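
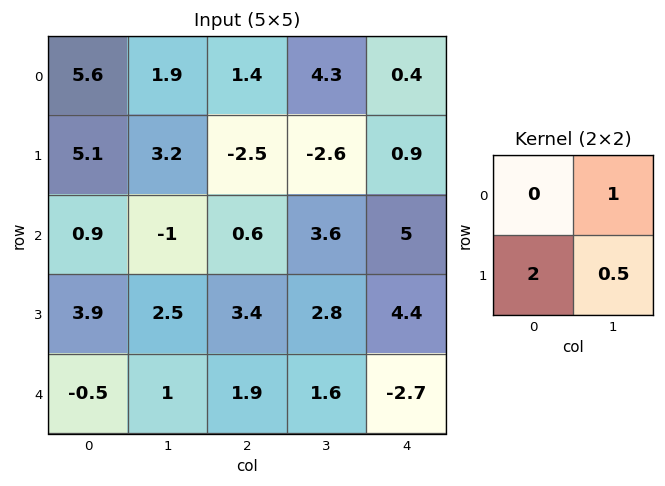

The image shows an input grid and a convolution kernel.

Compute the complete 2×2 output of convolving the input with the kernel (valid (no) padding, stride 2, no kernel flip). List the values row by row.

Output[0,0]: The receptive field on the input at this output position is [5.6 1.9 / 5.1 3.2]. Elementwise product with the kernel and sum: 1.9·1 + 5.1·2 + 3.2·0.5.

13.7 -2
8.05 11.8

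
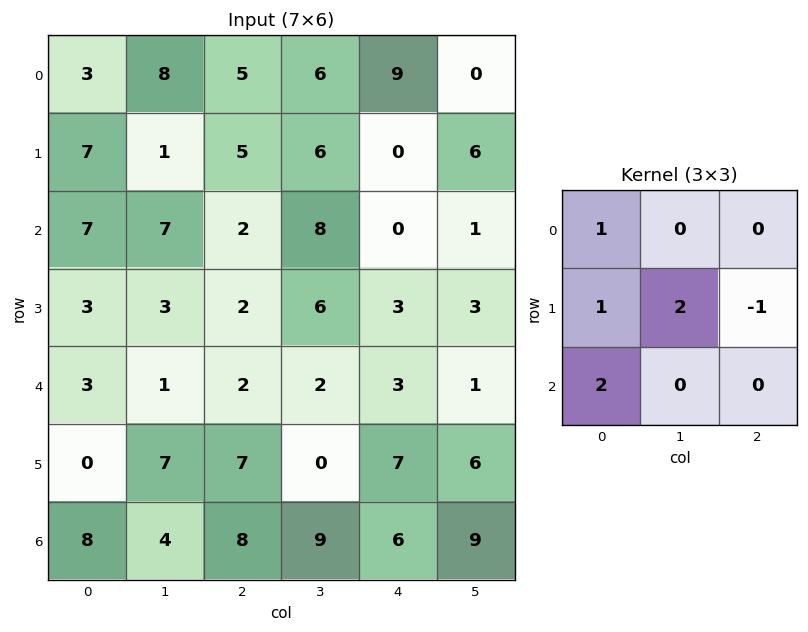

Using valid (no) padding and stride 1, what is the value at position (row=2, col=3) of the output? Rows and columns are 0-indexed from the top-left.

The receptive field on the input at this output position is [8 0 1 / 6 3 3 / 2 3 1]. Elementwise product with the kernel and sum: 8·1 + 6·1 + 3·2 + 3·-1 + 2·2.

21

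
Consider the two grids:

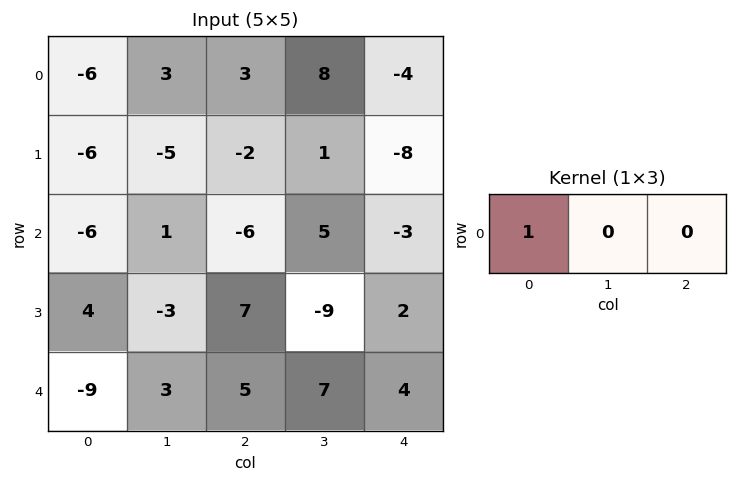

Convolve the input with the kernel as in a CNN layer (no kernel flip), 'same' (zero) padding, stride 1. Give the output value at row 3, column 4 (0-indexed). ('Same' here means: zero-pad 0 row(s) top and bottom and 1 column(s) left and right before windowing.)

The receptive field on the zero-padded input at this output position is [-9 2 0]. Elementwise product with the kernel and sum: -9·1.

-9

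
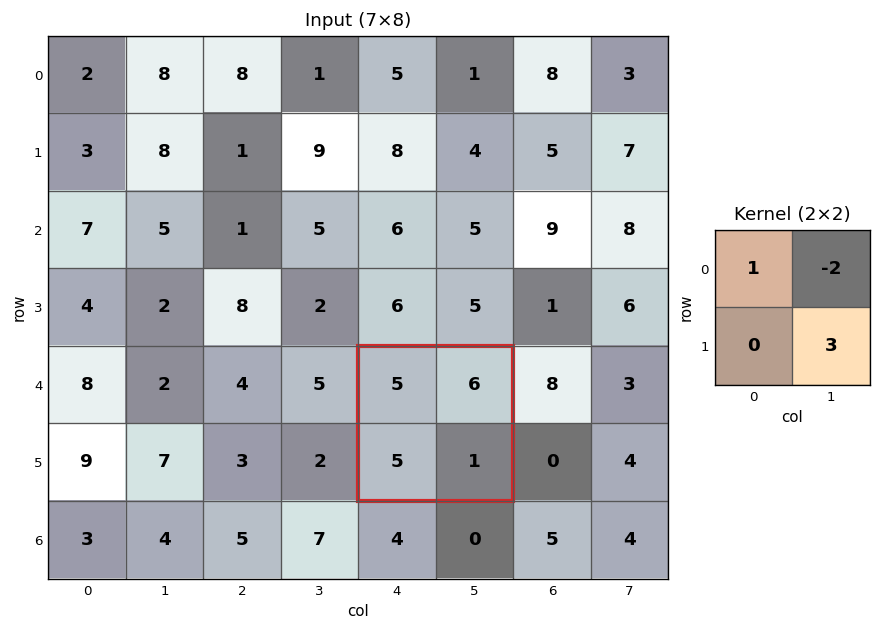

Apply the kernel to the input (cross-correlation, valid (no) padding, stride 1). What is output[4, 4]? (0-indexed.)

-4

The receptive field on the input at this output position is [5 6 / 5 1]. Elementwise product with the kernel and sum: 5·1 + 6·-2 + 1·3.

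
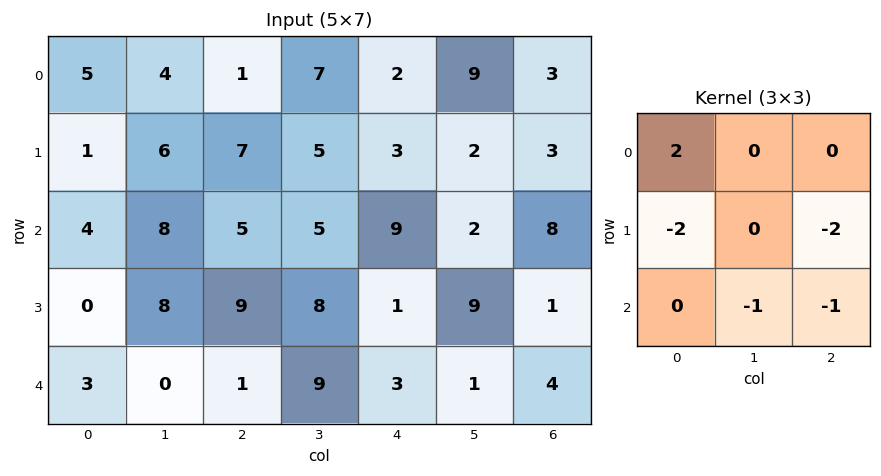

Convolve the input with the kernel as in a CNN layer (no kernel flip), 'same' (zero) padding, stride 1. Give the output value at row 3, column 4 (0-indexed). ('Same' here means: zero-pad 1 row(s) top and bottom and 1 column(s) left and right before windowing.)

-28

The receptive field on the zero-padded input at this output position is [5 9 2 / 8 1 9 / 9 3 1]. Elementwise product with the kernel and sum: 5·2 + 8·-2 + 9·-2 + 3·-1 + 1·-1.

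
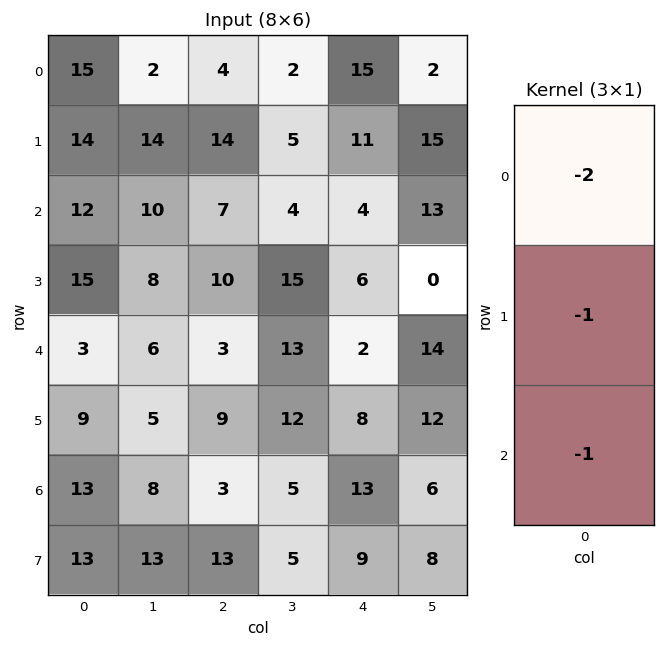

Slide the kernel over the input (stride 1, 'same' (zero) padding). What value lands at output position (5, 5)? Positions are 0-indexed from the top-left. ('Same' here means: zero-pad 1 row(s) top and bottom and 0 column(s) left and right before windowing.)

The receptive field on the zero-padded input at this output position is [14 / 12 / 6]. Elementwise product with the kernel and sum: 14·-2 + 12·-1 + 6·-1.

-46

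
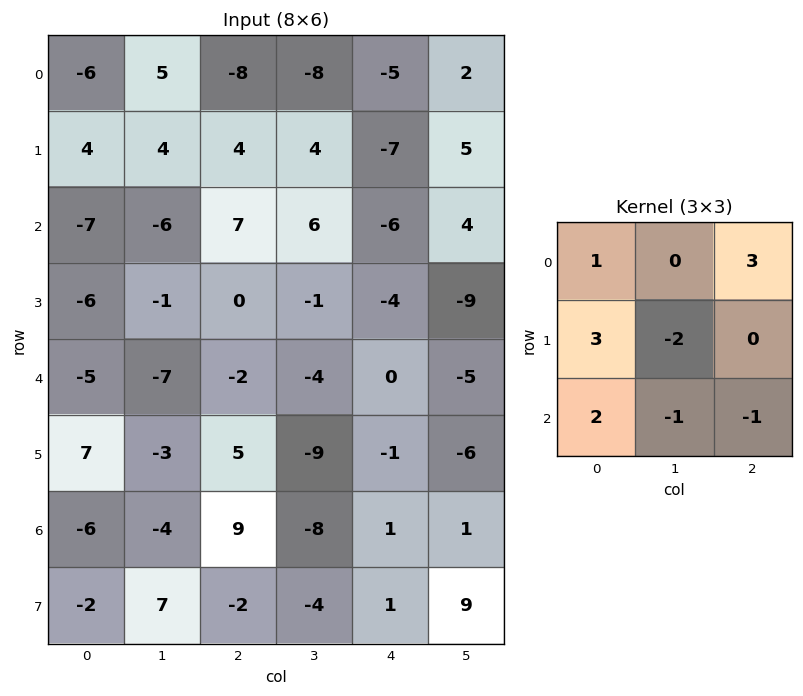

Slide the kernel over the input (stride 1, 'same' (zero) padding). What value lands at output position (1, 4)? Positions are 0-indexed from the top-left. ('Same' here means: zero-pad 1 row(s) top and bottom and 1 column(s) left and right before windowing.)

38

The receptive field on the zero-padded input at this output position is [-8 -5 2 / 4 -7 5 / 6 -6 4]. Elementwise product with the kernel and sum: -8·1 + 2·3 + 4·3 + -7·-2 + 6·2 + -6·-1 + 4·-1.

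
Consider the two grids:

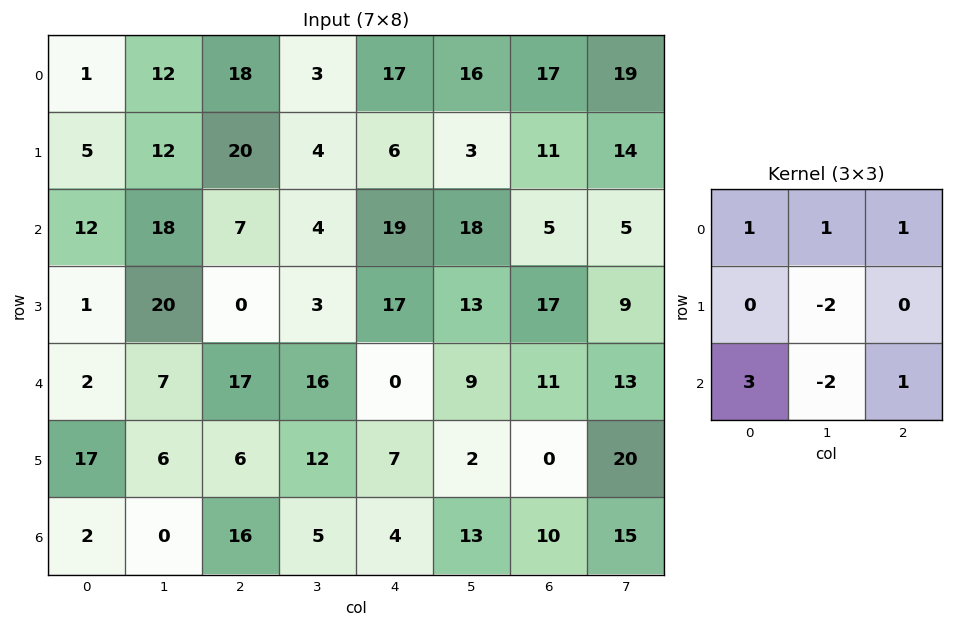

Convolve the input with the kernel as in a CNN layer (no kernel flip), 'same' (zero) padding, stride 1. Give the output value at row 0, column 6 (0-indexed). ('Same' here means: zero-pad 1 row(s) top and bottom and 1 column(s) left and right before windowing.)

-33

The receptive field on the zero-padded input at this output position is [0 0 0 / 16 17 19 / 3 11 14]. Elementwise product with the kernel and sum: 0·1 + 0·1 + 0·1 + 17·-2 + 3·3 + 11·-2 + 14·1.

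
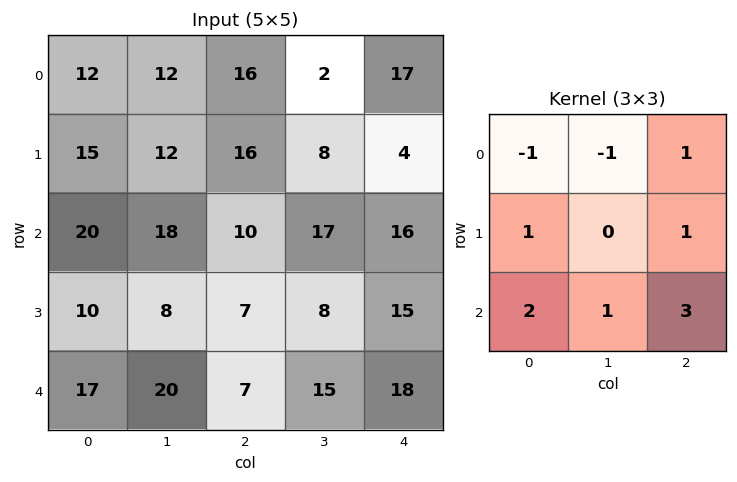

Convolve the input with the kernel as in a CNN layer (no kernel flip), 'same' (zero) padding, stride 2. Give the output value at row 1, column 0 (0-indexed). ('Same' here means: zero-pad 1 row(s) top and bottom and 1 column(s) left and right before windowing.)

The receptive field on the zero-padded input at this output position is [0 15 12 / 0 20 18 / 0 10 8]. Elementwise product with the kernel and sum: 0·-1 + 15·-1 + 12·1 + 0·1 + 18·1 + 0·2 + 10·1 + 8·3.

49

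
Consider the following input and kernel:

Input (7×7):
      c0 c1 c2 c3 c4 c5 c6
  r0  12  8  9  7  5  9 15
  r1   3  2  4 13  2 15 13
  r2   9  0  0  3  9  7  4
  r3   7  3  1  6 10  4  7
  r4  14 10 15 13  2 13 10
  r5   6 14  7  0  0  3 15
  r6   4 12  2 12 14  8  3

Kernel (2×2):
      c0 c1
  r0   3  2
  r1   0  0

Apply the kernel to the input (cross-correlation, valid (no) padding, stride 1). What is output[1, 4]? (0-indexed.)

The receptive field on the input at this output position is [2 15 / 9 7]. Elementwise product with the kernel and sum: 2·3 + 15·2.

36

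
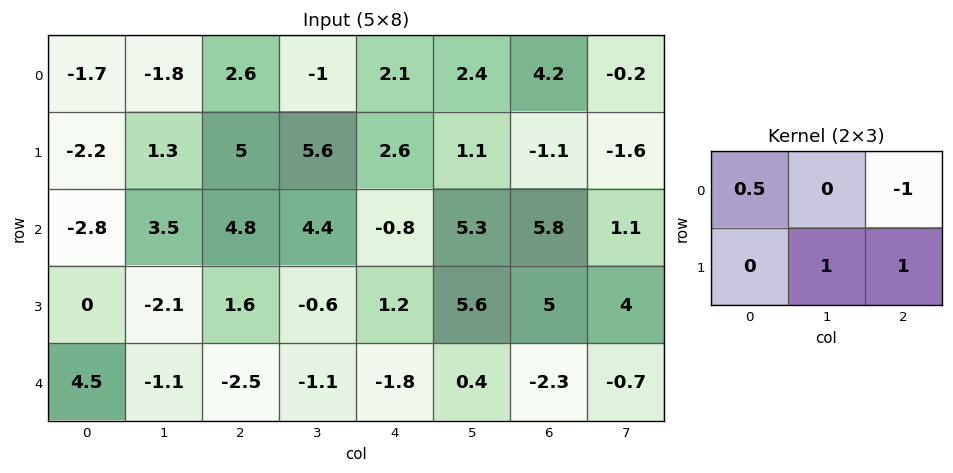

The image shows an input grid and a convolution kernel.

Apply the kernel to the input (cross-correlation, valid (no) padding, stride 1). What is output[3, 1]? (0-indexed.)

The receptive field on the input at this output position is [-2.1 1.6 -0.6 / -1.1 -2.5 -1.1]. Elementwise product with the kernel and sum: -2.1·0.5 + -0.6·-1 + -2.5·1 + -1.1·1.

-4.05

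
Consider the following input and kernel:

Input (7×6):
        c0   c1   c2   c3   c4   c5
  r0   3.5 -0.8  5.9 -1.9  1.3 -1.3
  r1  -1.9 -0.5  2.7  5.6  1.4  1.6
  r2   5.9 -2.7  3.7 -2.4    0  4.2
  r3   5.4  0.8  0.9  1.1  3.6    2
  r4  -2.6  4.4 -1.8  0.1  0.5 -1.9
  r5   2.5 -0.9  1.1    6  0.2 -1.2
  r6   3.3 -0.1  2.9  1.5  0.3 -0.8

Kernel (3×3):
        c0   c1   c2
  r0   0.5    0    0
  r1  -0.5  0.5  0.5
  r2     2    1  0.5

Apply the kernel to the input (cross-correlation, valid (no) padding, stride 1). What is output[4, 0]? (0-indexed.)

5.5

The receptive field on the input at this output position is [-2.6 4.4 -1.8 / 2.5 -0.9 1.1 / 3.3 -0.1 2.9]. Elementwise product with the kernel and sum: -2.6·0.5 + 2.5·-0.5 + -0.9·0.5 + 1.1·0.5 + 3.3·2 + -0.1·1 + 2.9·0.5.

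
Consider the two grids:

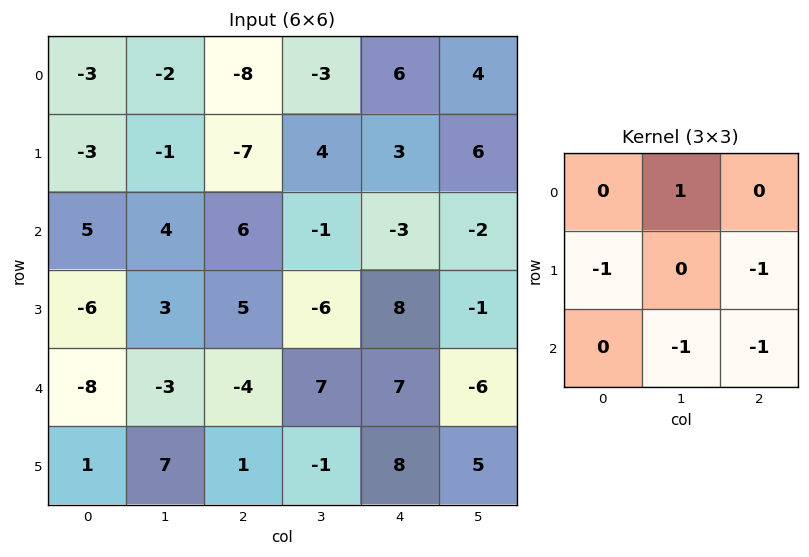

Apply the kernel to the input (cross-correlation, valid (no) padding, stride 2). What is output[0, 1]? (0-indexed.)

5

The receptive field on the input at this output position is [-8 -3 6 / -7 4 3 / 6 -1 -3]. Elementwise product with the kernel and sum: -3·1 + -7·-1 + 3·-1 + -1·-1 + -3·-1.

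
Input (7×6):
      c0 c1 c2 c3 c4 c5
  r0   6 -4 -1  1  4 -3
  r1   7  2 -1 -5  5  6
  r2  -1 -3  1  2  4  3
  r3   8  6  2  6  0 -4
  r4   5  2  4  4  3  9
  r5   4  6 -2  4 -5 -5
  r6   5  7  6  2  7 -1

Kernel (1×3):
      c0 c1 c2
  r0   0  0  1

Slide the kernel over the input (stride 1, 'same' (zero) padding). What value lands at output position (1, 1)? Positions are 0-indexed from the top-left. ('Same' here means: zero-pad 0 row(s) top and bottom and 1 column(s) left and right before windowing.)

The receptive field on the zero-padded input at this output position is [7 2 -1]. Elementwise product with the kernel and sum: -1·1.

-1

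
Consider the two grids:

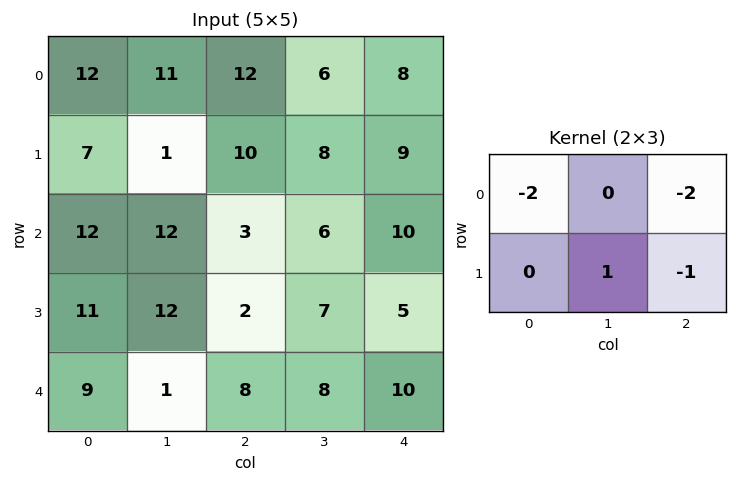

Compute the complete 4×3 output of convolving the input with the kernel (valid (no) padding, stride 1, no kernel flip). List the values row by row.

-57 -32 -41
-25 -21 -42
-20 -41 -24
-33 -38 -16

Output[0,0]: The receptive field on the input at this output position is [12 11 12 / 7 1 10]. Elementwise product with the kernel and sum: 12·-2 + 12·-2 + 1·1 + 10·-1.
Output[0,1]: The receptive field on the input at this output position is [11 12 6 / 1 10 8]. Elementwise product with the kernel and sum: 11·-2 + 6·-2 + 10·1 + 8·-1.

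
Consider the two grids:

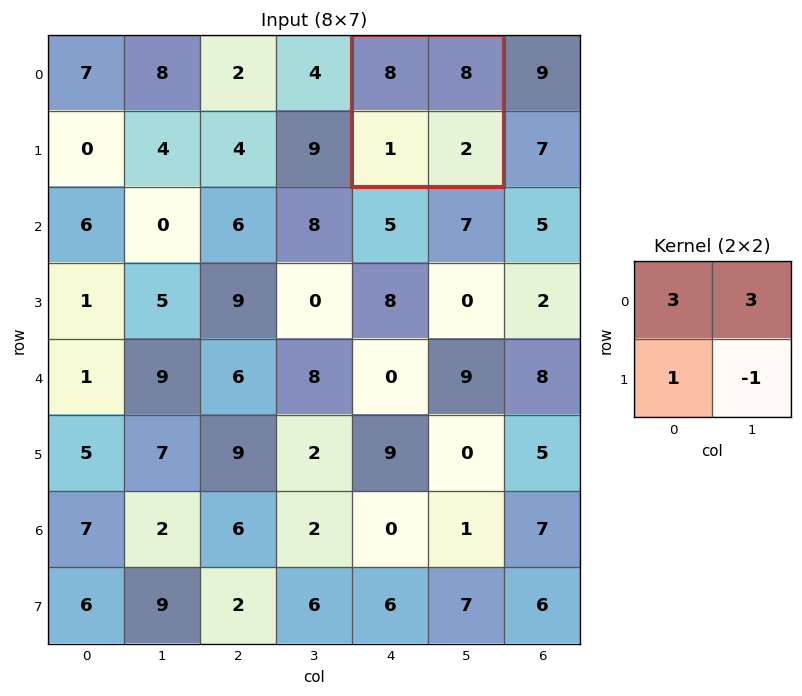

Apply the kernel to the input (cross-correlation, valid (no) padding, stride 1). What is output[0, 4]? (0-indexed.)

The receptive field on the input at this output position is [8 8 / 1 2]. Elementwise product with the kernel and sum: 8·3 + 8·3 + 1·1 + 2·-1.

47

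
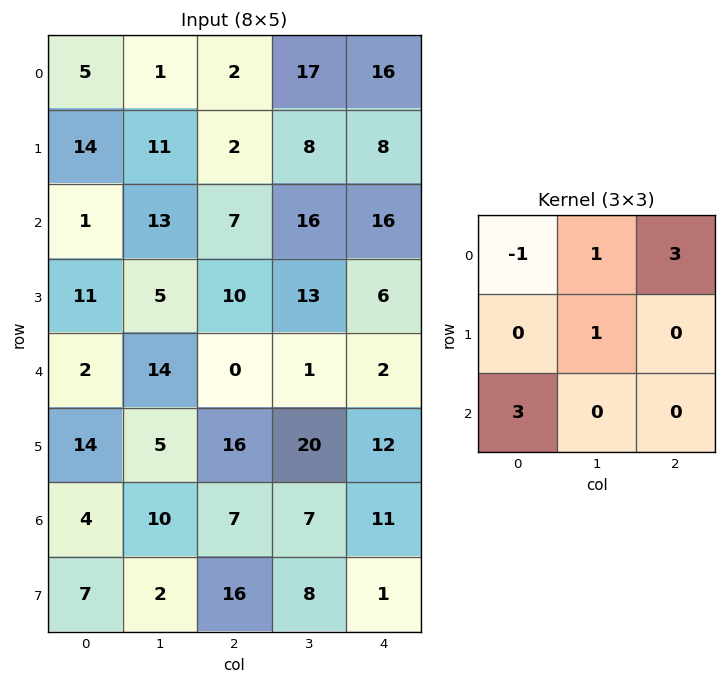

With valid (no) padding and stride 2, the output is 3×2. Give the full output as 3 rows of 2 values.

Output[0,0]: The receptive field on the input at this output position is [5 1 2 / 14 11 2 / 1 13 7]. Elementwise product with the kernel and sum: 5·-1 + 1·1 + 2·3 + 11·1 + 1·3.
Output[0,1]: The receptive field on the input at this output position is [2 17 16 / 2 8 8 / 7 16 16]. Elementwise product with the kernel and sum: 2·-1 + 17·1 + 16·3 + 8·1 + 7·3.

16 92
44 70
29 48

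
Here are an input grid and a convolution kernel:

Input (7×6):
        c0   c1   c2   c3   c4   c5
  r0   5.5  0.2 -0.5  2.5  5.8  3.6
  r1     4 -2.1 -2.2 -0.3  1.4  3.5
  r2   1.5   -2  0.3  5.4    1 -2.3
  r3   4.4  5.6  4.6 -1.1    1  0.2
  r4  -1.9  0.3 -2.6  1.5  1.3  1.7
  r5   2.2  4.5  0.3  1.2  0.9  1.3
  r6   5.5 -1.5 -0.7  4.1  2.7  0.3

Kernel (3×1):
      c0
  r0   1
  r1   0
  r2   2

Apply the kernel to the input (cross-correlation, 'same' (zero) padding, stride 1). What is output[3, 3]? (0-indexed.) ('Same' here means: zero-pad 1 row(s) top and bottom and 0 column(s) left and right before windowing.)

The receptive field on the zero-padded input at this output position is [5.4 / -1.1 / 1.5]. Elementwise product with the kernel and sum: 5.4·1 + 1.5·2.

8.4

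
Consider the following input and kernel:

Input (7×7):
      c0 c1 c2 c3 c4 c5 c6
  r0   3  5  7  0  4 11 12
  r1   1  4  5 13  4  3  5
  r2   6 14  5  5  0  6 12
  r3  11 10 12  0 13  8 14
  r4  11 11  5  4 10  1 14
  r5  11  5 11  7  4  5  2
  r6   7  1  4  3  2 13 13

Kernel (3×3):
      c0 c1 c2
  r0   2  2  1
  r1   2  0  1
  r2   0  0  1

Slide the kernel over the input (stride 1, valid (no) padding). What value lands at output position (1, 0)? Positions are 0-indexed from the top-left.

The receptive field on the input at this output position is [1 4 5 / 6 14 5 / 11 10 12]. Elementwise product with the kernel and sum: 1·2 + 4·2 + 5·1 + 6·2 + 5·1 + 12·1.

44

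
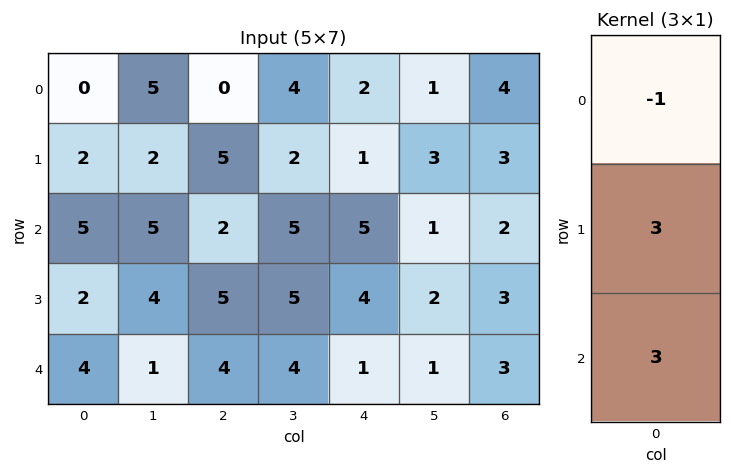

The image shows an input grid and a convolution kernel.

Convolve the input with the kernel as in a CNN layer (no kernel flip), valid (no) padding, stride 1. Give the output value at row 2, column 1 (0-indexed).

10

The receptive field on the input at this output position is [5 / 4 / 1]. Elementwise product with the kernel and sum: 5·-1 + 4·3 + 1·3.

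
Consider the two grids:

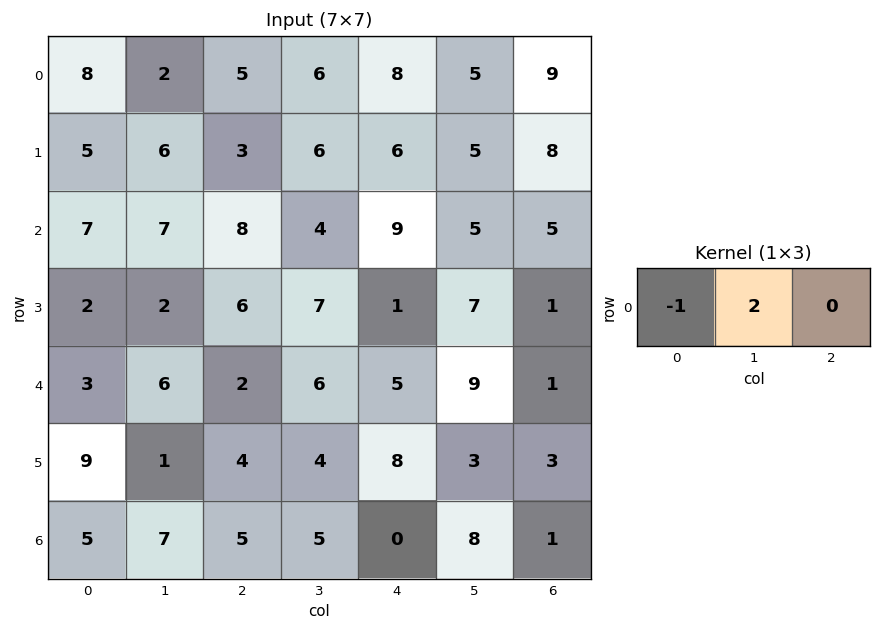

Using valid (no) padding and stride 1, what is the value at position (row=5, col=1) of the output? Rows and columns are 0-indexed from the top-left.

The receptive field on the input at this output position is [1 4 4]. Elementwise product with the kernel and sum: 1·-1 + 4·2.

7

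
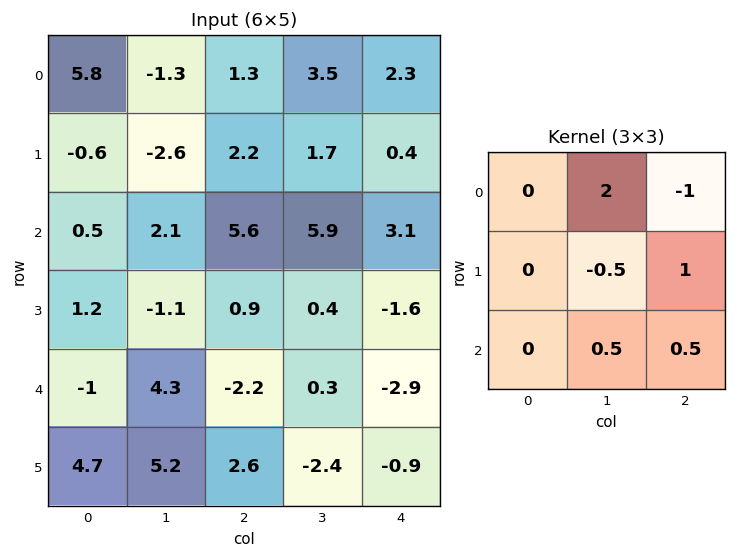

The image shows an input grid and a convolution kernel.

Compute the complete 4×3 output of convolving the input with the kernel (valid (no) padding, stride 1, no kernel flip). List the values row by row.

Output[0,0]: The receptive field on the input at this output position is [5.8 -1.3 1.3 / -0.6 -2.6 2.2 / 0.5 2.1 5.6]. Elementwise product with the kernel and sum: -1.3·2 + 1.3·-1 + -2.6·-0.5 + 2.2·1 + 2.1·0.5 + 5.6·0.5.

3.45 5.45 8.75
-2.95 6.45 2.55
1.1 4.3 5.6
-3.55 2.9 -2.3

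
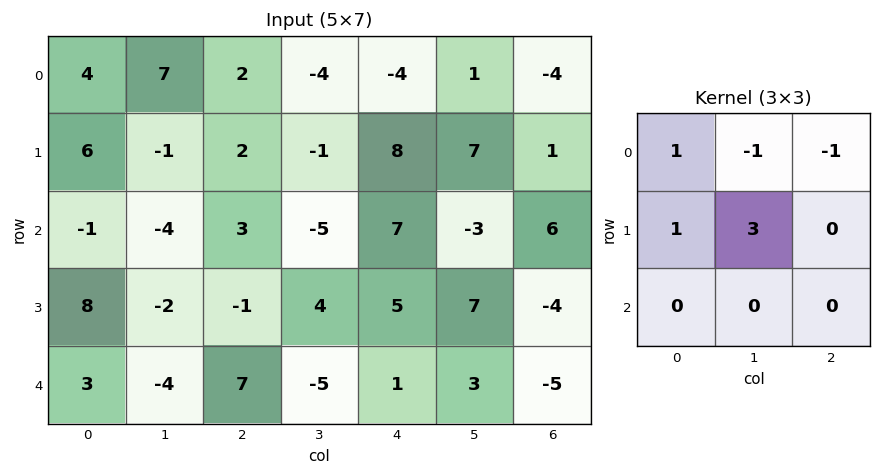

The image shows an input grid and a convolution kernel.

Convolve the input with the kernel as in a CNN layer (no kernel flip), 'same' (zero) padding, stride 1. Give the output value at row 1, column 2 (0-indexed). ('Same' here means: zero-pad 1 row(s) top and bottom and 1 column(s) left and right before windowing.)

14

The receptive field on the zero-padded input at this output position is [7 2 -4 / -1 2 -1 / -4 3 -5]. Elementwise product with the kernel and sum: 7·1 + 2·-1 + -4·-1 + -1·1 + 2·3.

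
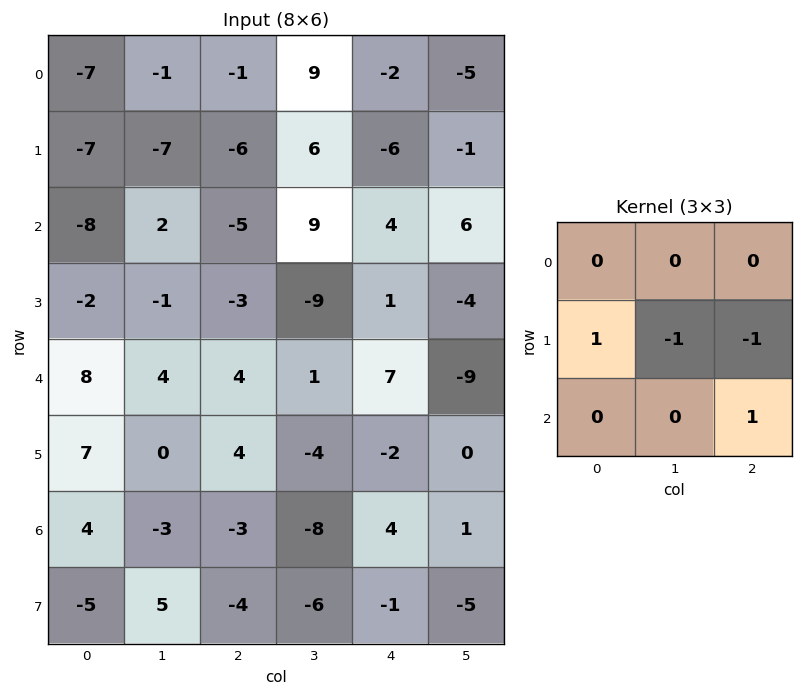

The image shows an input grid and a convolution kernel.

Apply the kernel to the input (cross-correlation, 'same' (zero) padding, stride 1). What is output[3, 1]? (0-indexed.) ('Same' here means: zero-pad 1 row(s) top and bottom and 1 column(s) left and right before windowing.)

The receptive field on the zero-padded input at this output position is [-8 2 -5 / -2 -1 -3 / 8 4 4]. Elementwise product with the kernel and sum: -2·1 + -1·-1 + -3·-1 + 4·1.

6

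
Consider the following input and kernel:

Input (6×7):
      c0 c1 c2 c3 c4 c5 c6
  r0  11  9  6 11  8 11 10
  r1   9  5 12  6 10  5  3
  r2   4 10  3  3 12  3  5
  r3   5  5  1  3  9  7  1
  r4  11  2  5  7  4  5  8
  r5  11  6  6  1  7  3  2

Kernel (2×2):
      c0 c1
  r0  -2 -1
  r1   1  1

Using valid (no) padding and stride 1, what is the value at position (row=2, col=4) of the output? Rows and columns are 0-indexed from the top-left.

-11

The receptive field on the input at this output position is [12 3 / 9 7]. Elementwise product with the kernel and sum: 12·-2 + 3·-1 + 9·1 + 7·1.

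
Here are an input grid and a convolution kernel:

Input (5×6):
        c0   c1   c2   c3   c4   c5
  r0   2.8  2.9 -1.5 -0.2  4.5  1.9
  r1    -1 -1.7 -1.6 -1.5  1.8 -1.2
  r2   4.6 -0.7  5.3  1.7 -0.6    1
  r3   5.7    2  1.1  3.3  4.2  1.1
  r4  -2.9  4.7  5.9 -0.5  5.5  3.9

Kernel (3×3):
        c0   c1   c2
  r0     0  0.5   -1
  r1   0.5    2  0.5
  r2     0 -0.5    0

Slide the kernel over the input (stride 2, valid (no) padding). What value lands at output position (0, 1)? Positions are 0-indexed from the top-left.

-8.35

The receptive field on the input at this output position is [-1.5 -0.2 4.5 / -1.6 -1.5 1.8 / 5.3 1.7 -0.6]. Elementwise product with the kernel and sum: -0.2·0.5 + 4.5·-1 + -1.6·0.5 + -1.5·2 + 1.8·0.5 + 1.7·-0.5.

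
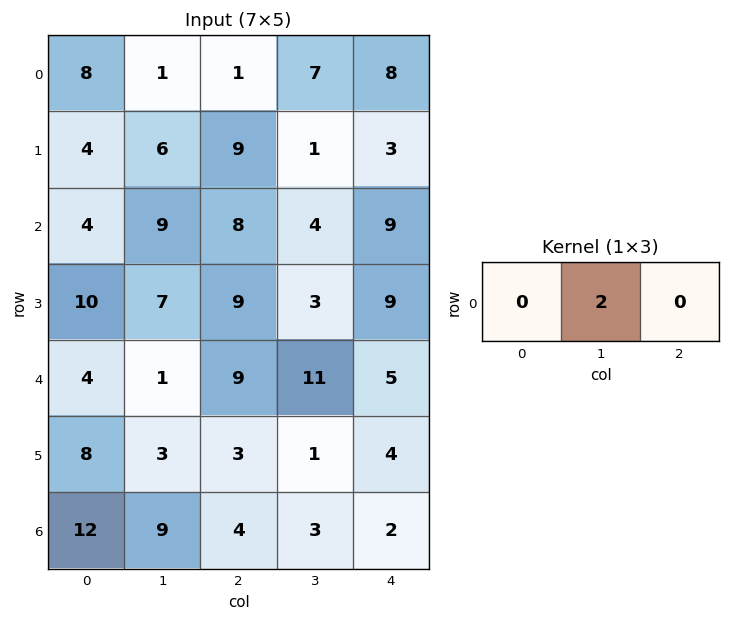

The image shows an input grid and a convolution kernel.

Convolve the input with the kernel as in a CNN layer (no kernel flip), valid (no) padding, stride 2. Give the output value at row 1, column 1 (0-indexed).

The receptive field on the input at this output position is [8 4 9]. Elementwise product with the kernel and sum: 4·2.

8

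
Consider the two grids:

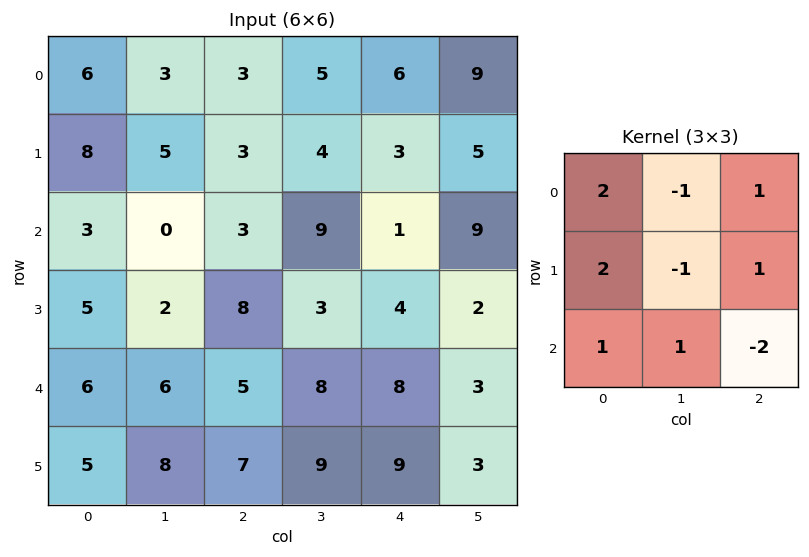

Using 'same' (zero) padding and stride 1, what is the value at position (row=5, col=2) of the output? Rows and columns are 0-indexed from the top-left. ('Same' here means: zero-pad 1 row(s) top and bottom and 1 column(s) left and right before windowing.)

The receptive field on the zero-padded input at this output position is [6 5 8 / 8 7 9 / 0 0 0]. Elementwise product with the kernel and sum: 6·2 + 5·-1 + 8·1 + 8·2 + 7·-1 + 9·1 + 0·1 + 0·1 + 0·-2.

33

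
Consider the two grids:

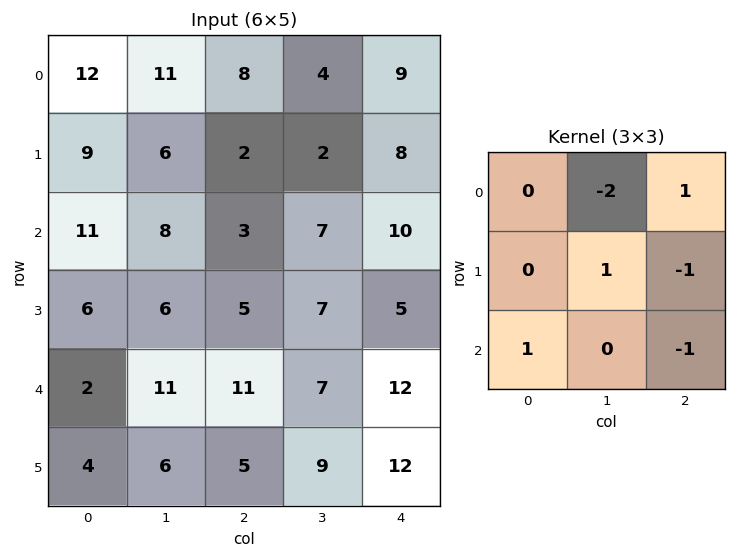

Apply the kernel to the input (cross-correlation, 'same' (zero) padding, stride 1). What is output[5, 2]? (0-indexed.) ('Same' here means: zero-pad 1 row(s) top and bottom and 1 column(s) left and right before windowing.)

The receptive field on the zero-padded input at this output position is [11 11 7 / 6 5 9 / 0 0 0]. Elementwise product with the kernel and sum: 11·-2 + 7·1 + 5·1 + 9·-1 + 0·1 + 0·-1.

-19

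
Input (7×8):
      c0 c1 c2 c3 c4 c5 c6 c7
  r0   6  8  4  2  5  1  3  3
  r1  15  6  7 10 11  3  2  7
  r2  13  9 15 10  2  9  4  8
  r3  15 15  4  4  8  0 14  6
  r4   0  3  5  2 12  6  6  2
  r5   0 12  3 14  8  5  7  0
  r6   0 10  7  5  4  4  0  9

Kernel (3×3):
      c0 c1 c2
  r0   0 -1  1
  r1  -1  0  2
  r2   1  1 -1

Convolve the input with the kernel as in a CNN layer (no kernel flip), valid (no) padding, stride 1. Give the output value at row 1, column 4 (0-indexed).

The receptive field on the input at this output position is [11 3 2 / 2 9 4 / 8 0 14]. Elementwise product with the kernel and sum: 3·-1 + 2·1 + 2·-1 + 4·2 + 8·1 + 0·1 + 14·-1.

-1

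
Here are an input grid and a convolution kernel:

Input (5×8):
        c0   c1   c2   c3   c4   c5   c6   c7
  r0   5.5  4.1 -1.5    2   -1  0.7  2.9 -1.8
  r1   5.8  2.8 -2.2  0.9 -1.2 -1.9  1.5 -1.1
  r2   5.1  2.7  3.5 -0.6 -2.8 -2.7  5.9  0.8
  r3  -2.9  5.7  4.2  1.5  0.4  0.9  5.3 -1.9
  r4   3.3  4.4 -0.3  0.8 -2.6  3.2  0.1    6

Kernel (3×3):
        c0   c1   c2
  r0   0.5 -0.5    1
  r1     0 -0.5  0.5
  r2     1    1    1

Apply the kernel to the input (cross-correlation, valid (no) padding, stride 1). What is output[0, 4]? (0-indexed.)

4.15

The receptive field on the input at this output position is [-1 0.7 2.9 / -1.2 -1.9 1.5 / -2.8 -2.7 5.9]. Elementwise product with the kernel and sum: -1·0.5 + 0.7·-0.5 + 2.9·1 + -1.9·-0.5 + 1.5·0.5 + -2.8·1 + -2.7·1 + 5.9·1.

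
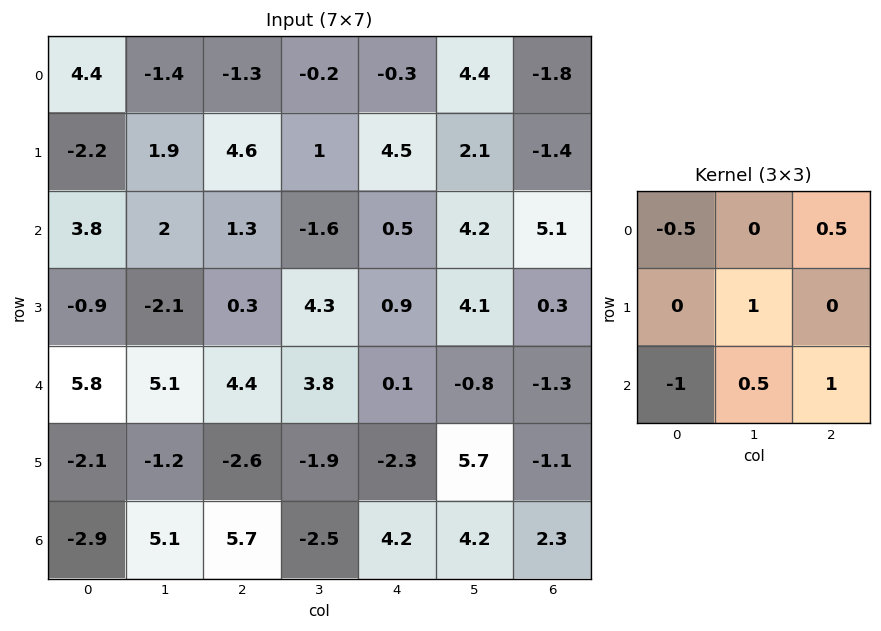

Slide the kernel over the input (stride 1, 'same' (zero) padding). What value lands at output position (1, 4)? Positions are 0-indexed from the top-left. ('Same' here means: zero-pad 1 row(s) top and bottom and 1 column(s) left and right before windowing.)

12.85

The receptive field on the zero-padded input at this output position is [-0.2 -0.3 4.4 / 1 4.5 2.1 / -1.6 0.5 4.2]. Elementwise product with the kernel and sum: -0.2·-0.5 + 4.4·0.5 + 4.5·1 + -1.6·-1 + 0.5·0.5 + 4.2·1.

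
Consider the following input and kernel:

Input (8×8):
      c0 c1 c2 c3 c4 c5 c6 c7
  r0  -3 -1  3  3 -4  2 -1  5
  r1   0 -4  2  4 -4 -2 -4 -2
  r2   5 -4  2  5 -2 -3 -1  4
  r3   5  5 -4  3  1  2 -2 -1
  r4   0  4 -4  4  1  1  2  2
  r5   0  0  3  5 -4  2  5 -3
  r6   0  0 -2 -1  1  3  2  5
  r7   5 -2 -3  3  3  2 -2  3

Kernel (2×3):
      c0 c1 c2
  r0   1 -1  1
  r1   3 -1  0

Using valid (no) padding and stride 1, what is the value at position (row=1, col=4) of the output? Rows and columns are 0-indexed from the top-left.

-9

The receptive field on the input at this output position is [-4 -2 -4 / -2 -3 -1]. Elementwise product with the kernel and sum: -4·1 + -2·-1 + -4·1 + -2·3 + -3·-1.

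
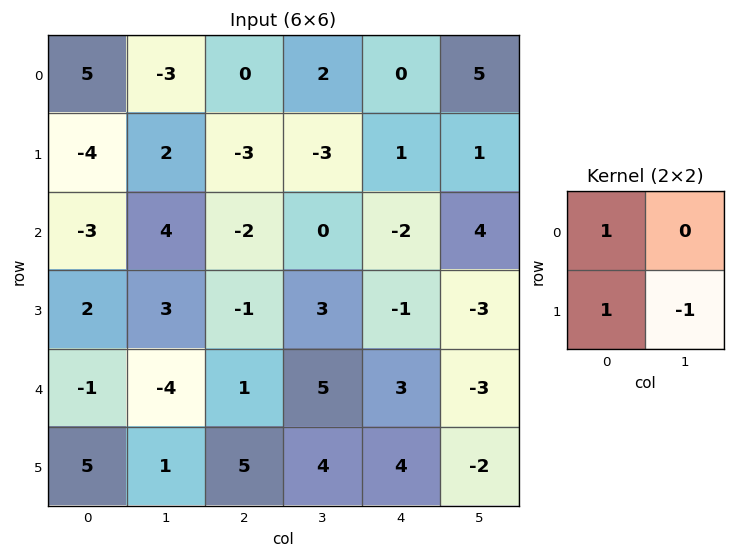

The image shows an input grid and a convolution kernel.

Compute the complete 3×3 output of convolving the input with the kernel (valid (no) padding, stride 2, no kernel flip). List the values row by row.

Output[0,0]: The receptive field on the input at this output position is [5 -3 / -4 2]. Elementwise product with the kernel and sum: 5·1 + -4·1 + 2·-1.

-1 0 0
-4 -6 0
3 2 9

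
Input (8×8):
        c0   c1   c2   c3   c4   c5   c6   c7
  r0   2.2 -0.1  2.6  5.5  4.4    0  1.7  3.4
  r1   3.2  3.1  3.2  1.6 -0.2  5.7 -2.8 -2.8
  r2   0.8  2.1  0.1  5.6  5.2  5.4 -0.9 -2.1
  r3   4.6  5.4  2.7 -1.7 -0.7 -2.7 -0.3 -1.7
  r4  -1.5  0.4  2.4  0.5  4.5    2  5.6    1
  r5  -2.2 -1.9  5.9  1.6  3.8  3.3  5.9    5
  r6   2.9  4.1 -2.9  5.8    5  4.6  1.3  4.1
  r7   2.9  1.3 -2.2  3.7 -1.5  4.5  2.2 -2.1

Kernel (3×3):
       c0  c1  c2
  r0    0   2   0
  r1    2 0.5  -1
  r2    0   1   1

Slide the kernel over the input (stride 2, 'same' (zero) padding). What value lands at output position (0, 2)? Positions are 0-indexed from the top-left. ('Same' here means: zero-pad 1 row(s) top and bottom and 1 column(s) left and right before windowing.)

The receptive field on the zero-padded input at this output position is [0 0 0 / 5.5 4.4 0 / 1.6 -0.2 5.7]. Elementwise product with the kernel and sum: 0·2 + 5.5·2 + 4.4·0.5 + 0·-1 + -0.2·1 + 5.7·1.

18.7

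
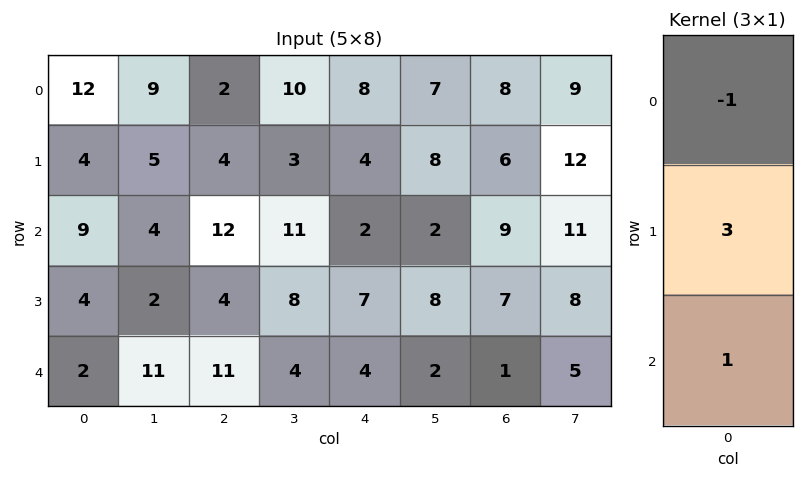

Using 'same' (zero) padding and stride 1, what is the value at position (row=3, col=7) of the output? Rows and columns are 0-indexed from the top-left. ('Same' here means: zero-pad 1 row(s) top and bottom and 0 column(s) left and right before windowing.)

18

The receptive field on the zero-padded input at this output position is [11 / 8 / 5]. Elementwise product with the kernel and sum: 11·-1 + 8·3 + 5·1.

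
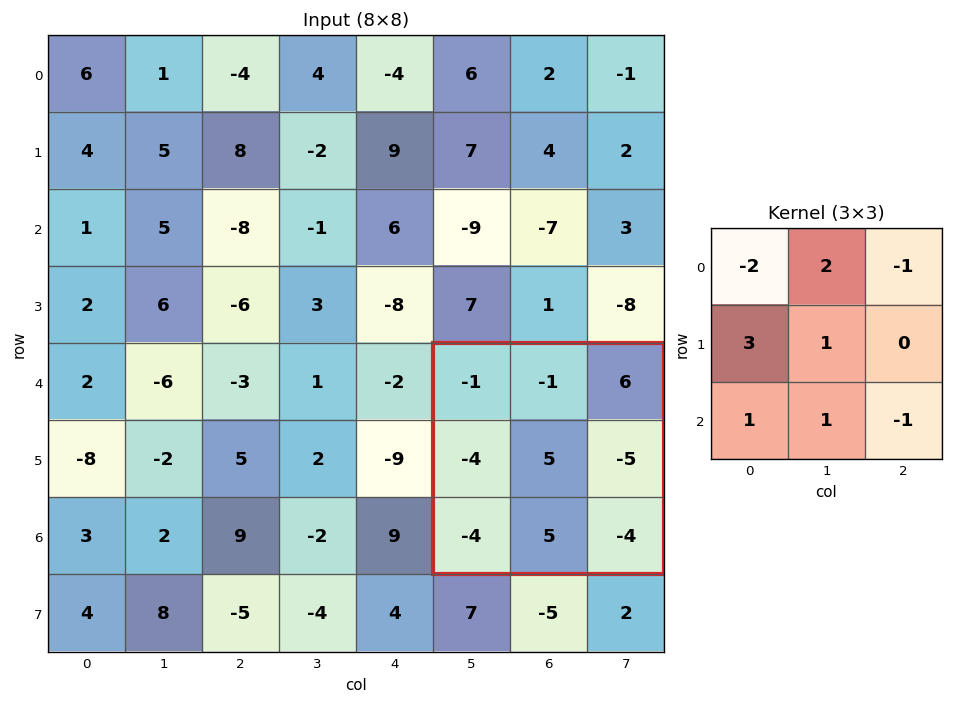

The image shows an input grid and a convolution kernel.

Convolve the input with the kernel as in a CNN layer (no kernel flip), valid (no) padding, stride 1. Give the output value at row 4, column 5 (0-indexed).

-8

The receptive field on the input at this output position is [-1 -1 6 / -4 5 -5 / -4 5 -4]. Elementwise product with the kernel and sum: -1·-2 + -1·2 + 6·-1 + -4·3 + 5·1 + -4·1 + 5·1 + -4·-1.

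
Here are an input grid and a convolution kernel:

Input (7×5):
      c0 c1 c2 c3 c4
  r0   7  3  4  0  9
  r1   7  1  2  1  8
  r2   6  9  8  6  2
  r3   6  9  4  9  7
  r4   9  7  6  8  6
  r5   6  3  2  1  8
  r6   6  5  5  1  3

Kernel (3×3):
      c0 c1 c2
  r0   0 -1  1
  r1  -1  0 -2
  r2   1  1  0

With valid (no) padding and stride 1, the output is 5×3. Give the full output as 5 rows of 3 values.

5 10 5
-6 -9 8
1 -16 -8
-17 -13 -17
0 7 -14

Output[0,0]: The receptive field on the input at this output position is [7 3 4 / 7 1 2 / 6 9 8]. Elementwise product with the kernel and sum: 3·-1 + 4·1 + 7·-1 + 2·-2 + 6·1 + 9·1.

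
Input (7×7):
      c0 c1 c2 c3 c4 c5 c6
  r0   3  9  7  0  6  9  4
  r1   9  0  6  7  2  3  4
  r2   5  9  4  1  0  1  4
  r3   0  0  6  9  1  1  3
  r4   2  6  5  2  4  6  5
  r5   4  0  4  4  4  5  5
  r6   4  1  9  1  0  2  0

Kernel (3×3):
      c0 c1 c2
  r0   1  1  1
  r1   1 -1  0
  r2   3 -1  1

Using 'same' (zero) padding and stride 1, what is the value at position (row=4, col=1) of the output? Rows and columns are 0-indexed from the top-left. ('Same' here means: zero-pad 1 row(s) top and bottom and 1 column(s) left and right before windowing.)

18

The receptive field on the zero-padded input at this output position is [0 0 6 / 2 6 5 / 4 0 4]. Elementwise product with the kernel and sum: 0·1 + 0·1 + 6·1 + 2·1 + 6·-1 + 4·3 + 0·-1 + 4·1.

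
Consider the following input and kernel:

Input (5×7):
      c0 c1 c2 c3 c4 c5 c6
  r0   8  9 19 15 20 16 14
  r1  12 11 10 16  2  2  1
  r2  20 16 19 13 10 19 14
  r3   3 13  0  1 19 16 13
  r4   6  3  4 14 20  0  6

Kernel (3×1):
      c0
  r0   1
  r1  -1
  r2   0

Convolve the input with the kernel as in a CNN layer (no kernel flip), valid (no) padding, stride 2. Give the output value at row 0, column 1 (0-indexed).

9

The receptive field on the input at this output position is [19 / 10 / 19]. Elementwise product with the kernel and sum: 19·1 + 10·-1.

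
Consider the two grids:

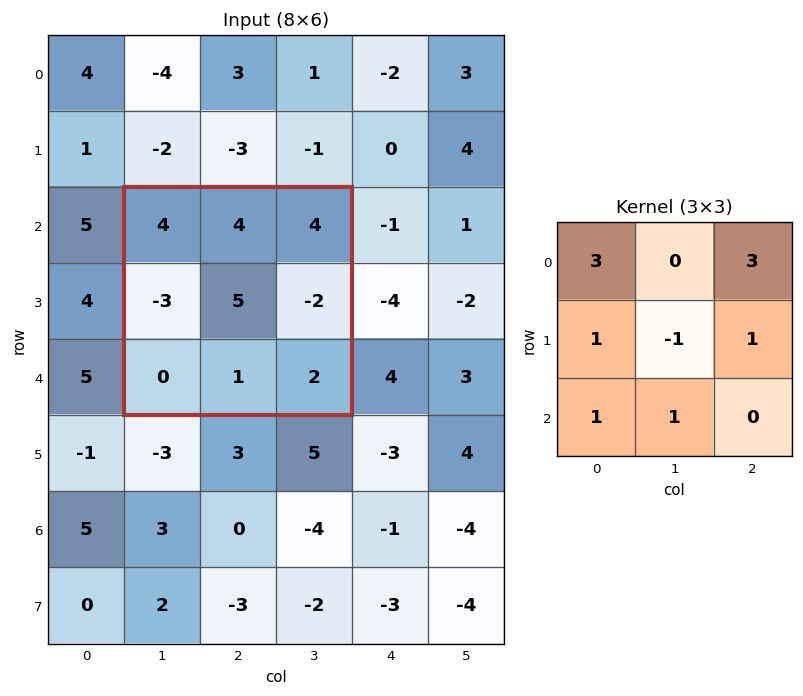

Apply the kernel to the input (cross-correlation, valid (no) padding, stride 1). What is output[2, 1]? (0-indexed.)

15

The receptive field on the input at this output position is [4 4 4 / -3 5 -2 / 0 1 2]. Elementwise product with the kernel and sum: 4·3 + 4·3 + -3·1 + 5·-1 + -2·1 + 0·1 + 1·1.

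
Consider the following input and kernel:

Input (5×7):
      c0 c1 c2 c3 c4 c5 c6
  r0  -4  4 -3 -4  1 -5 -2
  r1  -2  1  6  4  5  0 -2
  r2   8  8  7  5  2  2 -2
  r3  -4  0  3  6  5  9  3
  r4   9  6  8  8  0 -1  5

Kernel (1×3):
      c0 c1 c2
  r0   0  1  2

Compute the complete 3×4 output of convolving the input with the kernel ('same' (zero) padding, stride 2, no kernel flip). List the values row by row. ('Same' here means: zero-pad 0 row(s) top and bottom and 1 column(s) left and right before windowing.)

4 -11 -9 -2
24 17 6 -2
21 24 -2 5

Output[0,0]: The receptive field on the zero-padded input at this output position is [0 -4 4]. Elementwise product with the kernel and sum: -4·1 + 4·2.
Output[0,1]: The receptive field on the zero-padded input at this output position is [4 -3 -4]. Elementwise product with the kernel and sum: -3·1 + -4·2.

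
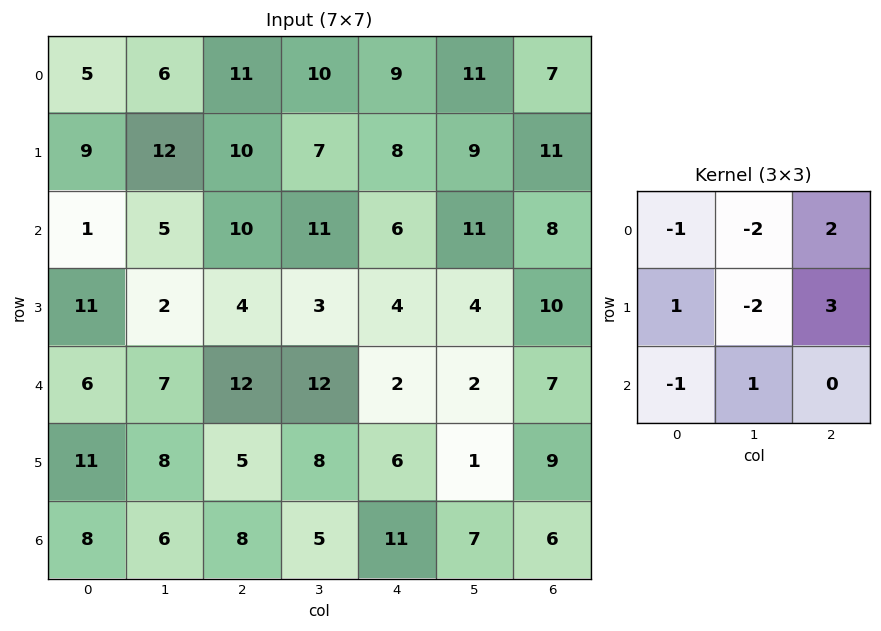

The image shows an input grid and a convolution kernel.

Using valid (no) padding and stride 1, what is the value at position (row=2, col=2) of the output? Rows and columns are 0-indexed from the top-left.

The receptive field on the input at this output position is [10 11 6 / 4 3 4 / 12 12 2]. Elementwise product with the kernel and sum: 10·-1 + 11·-2 + 6·2 + 4·1 + 3·-2 + 4·3 + 12·-1 + 12·1.

-10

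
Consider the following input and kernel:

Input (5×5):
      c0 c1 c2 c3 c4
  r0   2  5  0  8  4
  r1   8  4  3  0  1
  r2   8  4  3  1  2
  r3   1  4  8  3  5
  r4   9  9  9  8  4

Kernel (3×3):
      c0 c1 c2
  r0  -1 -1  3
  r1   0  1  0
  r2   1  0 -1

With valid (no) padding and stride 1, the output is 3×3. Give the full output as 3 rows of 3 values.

Output[0,0]: The receptive field on the input at this output position is [2 5 0 / 8 4 3 / 8 4 3]. Elementwise product with the kernel and sum: 2·-1 + 5·-1 + 0·3 + 4·1 + 8·1 + 3·-1.
Output[0,1]: The receptive field on the input at this output position is [5 0 8 / 4 3 0 / 4 3 1]. Elementwise product with the kernel and sum: 5·-1 + 0·-1 + 8·3 + 3·1 + 4·1 + 1·-1.

2 25 5
-6 -3 4
1 5 10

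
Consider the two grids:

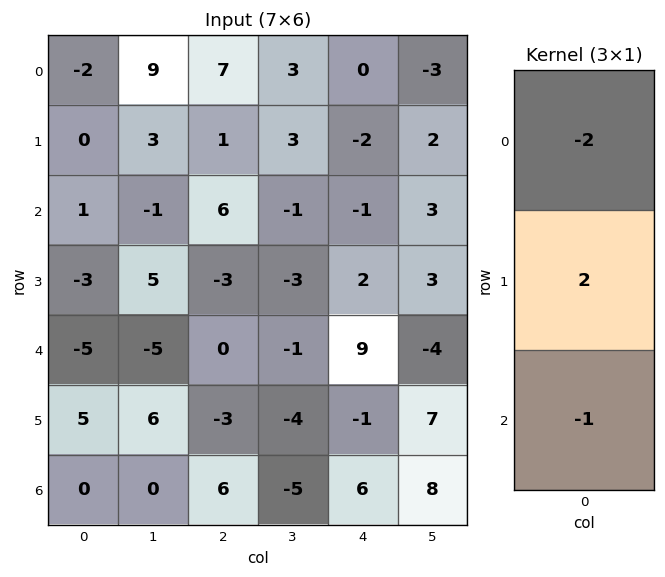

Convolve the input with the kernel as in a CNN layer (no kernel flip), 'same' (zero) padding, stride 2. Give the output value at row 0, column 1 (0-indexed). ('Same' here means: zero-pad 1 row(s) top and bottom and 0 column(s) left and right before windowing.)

13

The receptive field on the zero-padded input at this output position is [0 / 7 / 1]. Elementwise product with the kernel and sum: 0·-2 + 7·2 + 1·-1.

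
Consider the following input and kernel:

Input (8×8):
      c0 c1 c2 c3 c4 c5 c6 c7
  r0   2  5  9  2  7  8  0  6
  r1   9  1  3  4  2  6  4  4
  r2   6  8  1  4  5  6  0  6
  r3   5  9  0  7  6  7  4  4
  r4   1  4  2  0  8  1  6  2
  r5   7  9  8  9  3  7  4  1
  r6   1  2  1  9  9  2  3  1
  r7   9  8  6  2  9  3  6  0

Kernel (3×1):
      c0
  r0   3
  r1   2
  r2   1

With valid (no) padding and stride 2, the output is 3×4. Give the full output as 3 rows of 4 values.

30 34 30 8
29 5 35 14
18 23 39 29

Output[0,0]: The receptive field on the input at this output position is [2 / 9 / 6]. Elementwise product with the kernel and sum: 2·3 + 9·2 + 6·1.
Output[0,1]: The receptive field on the input at this output position is [9 / 3 / 1]. Elementwise product with the kernel and sum: 9·3 + 3·2 + 1·1.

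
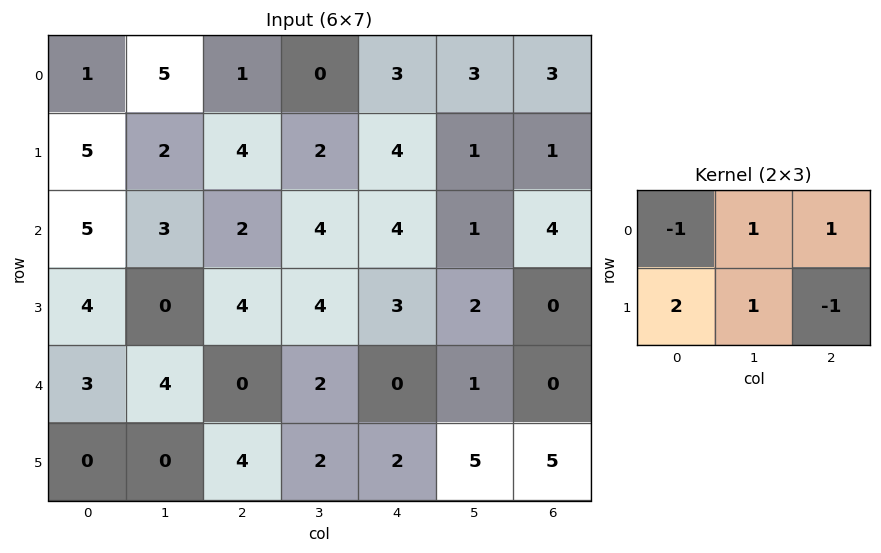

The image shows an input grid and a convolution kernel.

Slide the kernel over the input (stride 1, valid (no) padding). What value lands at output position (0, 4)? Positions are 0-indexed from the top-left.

The receptive field on the input at this output position is [3 3 3 / 4 1 1]. Elementwise product with the kernel and sum: 3·-1 + 3·1 + 3·1 + 4·2 + 1·1 + 1·-1.

11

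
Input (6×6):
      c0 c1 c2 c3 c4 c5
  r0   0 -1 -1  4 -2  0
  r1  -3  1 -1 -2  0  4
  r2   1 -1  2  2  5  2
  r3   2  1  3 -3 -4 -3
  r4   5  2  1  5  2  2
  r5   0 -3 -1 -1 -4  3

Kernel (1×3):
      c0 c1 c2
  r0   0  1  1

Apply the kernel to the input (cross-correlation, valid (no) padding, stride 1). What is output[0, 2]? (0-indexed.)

2

The receptive field on the input at this output position is [-1 4 -2]. Elementwise product with the kernel and sum: 4·1 + -2·1.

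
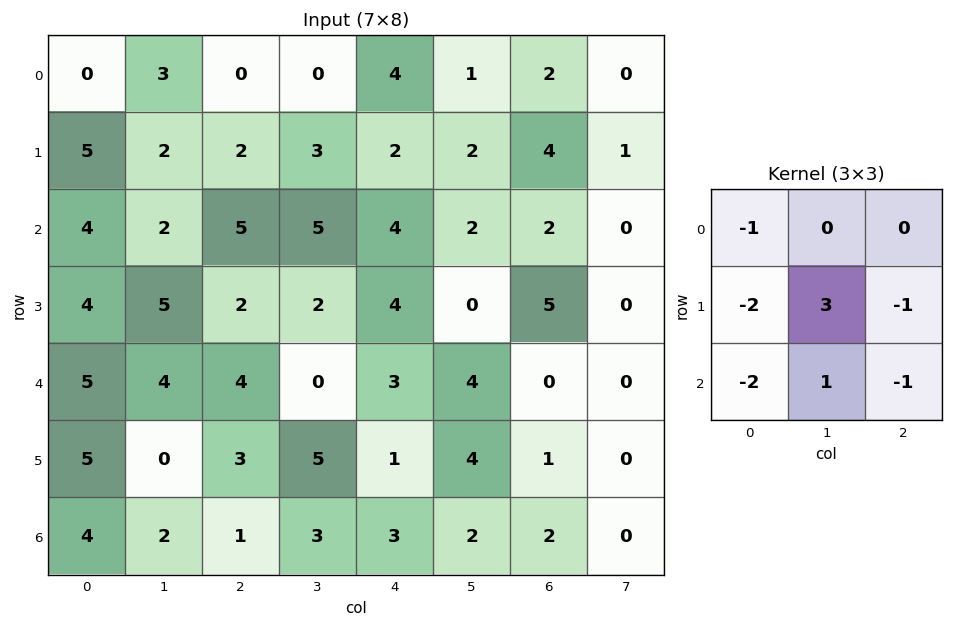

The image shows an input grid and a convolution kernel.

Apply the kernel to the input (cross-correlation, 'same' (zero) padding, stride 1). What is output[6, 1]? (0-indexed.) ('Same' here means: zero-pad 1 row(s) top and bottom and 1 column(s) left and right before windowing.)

The receptive field on the zero-padded input at this output position is [5 0 3 / 4 2 1 / 0 0 0]. Elementwise product with the kernel and sum: 5·-1 + 4·-2 + 2·3 + 1·-1 + 0·-2 + 0·1 + 0·-1.

-8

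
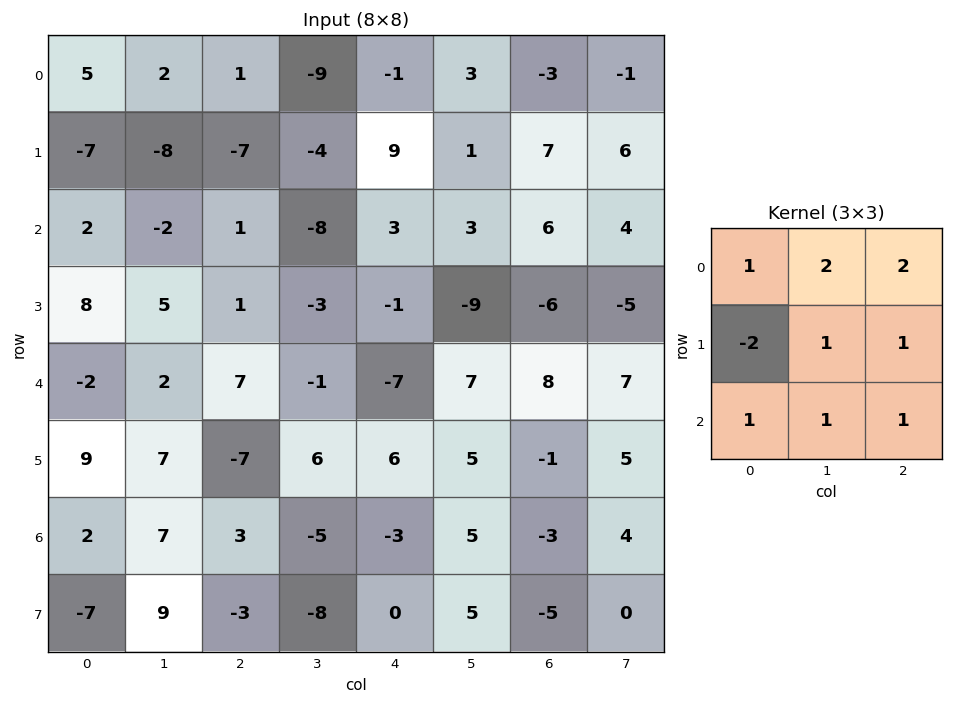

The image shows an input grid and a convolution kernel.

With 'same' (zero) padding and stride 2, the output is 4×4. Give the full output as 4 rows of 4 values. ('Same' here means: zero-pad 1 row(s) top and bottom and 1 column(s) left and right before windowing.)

-8 -31 26 4
-17 -30 25 11
42 9 -4 -21
43 -13 37 4

Output[0,0]: The receptive field on the zero-padded input at this output position is [0 0 0 / 0 5 2 / 0 -7 -8]. Elementwise product with the kernel and sum: 0·1 + 0·2 + 0·2 + 0·-2 + 5·1 + 2·1 + 0·1 + -7·1 + -8·1.
Output[0,1]: The receptive field on the zero-padded input at this output position is [0 0 0 / 2 1 -9 / -8 -7 -4]. Elementwise product with the kernel and sum: 0·1 + 0·2 + 0·2 + 2·-2 + 1·1 + -9·1 + -8·1 + -7·1 + -4·1.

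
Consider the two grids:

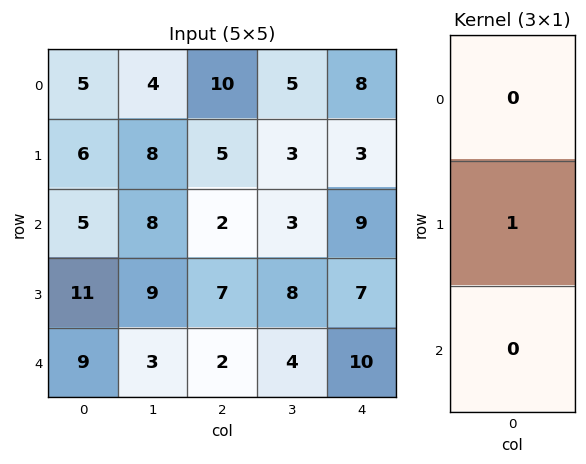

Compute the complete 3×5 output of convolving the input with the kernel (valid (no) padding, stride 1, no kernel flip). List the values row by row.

6 8 5 3 3
5 8 2 3 9
11 9 7 8 7

Output[0,0]: The receptive field on the input at this output position is [5 / 6 / 5]. Elementwise product with the kernel and sum: 6·1.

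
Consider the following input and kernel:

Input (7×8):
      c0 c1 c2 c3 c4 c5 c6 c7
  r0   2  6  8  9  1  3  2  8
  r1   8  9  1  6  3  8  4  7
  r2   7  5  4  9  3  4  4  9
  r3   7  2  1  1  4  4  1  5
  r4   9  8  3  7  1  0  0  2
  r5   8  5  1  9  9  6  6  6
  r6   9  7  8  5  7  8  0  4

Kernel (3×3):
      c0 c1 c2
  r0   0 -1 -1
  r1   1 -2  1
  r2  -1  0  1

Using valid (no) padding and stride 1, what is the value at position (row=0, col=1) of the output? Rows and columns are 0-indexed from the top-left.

0

The receptive field on the input at this output position is [6 8 9 / 9 1 6 / 5 4 9]. Elementwise product with the kernel and sum: 8·-1 + 9·-1 + 9·1 + 1·-2 + 6·1 + 5·-1 + 9·1.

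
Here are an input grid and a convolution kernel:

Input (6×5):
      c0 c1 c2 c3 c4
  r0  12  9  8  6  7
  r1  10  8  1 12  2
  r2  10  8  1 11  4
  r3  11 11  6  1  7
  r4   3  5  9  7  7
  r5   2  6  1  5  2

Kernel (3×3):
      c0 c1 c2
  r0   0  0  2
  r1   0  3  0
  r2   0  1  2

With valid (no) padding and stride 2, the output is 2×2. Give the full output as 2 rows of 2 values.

50 69
58 32

Output[0,0]: The receptive field on the input at this output position is [12 9 8 / 10 8 1 / 10 8 1]. Elementwise product with the kernel and sum: 8·2 + 8·3 + 8·1 + 1·2.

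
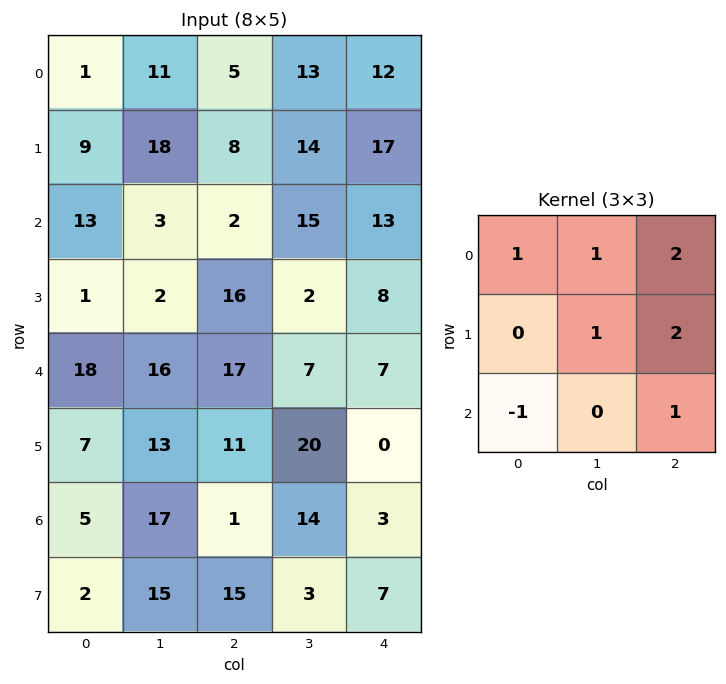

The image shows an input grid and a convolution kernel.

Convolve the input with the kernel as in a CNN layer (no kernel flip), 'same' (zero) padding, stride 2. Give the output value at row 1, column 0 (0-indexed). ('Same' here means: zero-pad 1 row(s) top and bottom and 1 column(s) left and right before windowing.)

The receptive field on the zero-padded input at this output position is [0 9 18 / 0 13 3 / 0 1 2]. Elementwise product with the kernel and sum: 0·1 + 9·1 + 18·2 + 13·1 + 3·2 + 0·-1 + 2·1.

66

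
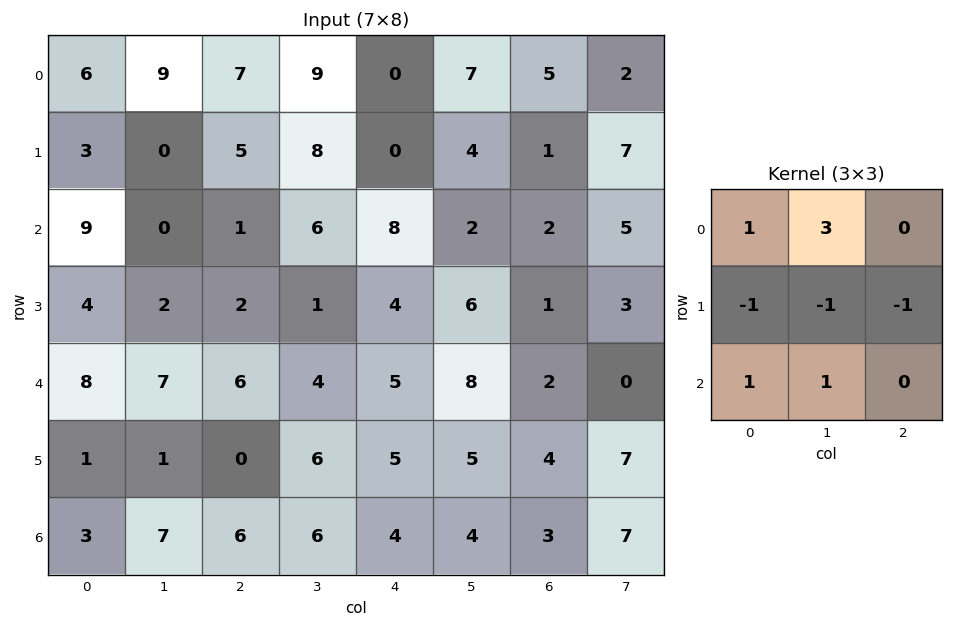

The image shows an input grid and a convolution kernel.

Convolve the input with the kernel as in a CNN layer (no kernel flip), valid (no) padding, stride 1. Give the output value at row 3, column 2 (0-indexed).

The receptive field on the input at this output position is [2 1 4 / 6 4 5 / 0 6 5]. Elementwise product with the kernel and sum: 2·1 + 1·3 + 6·-1 + 4·-1 + 5·-1 + 0·1 + 6·1.

-4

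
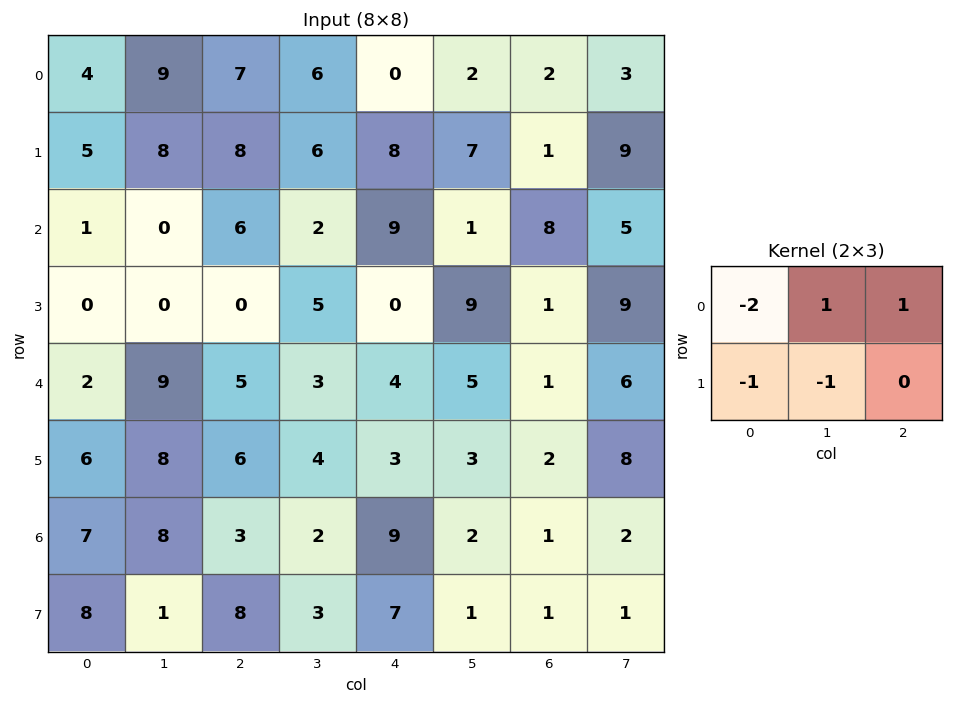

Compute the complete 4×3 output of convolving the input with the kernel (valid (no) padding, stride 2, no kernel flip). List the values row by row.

-5 -22 -11
4 -6 -18
-4 -13 -8
-12 -6 -23

Output[0,0]: The receptive field on the input at this output position is [4 9 7 / 5 8 8]. Elementwise product with the kernel and sum: 4·-2 + 9·1 + 7·1 + 5·-1 + 8·-1.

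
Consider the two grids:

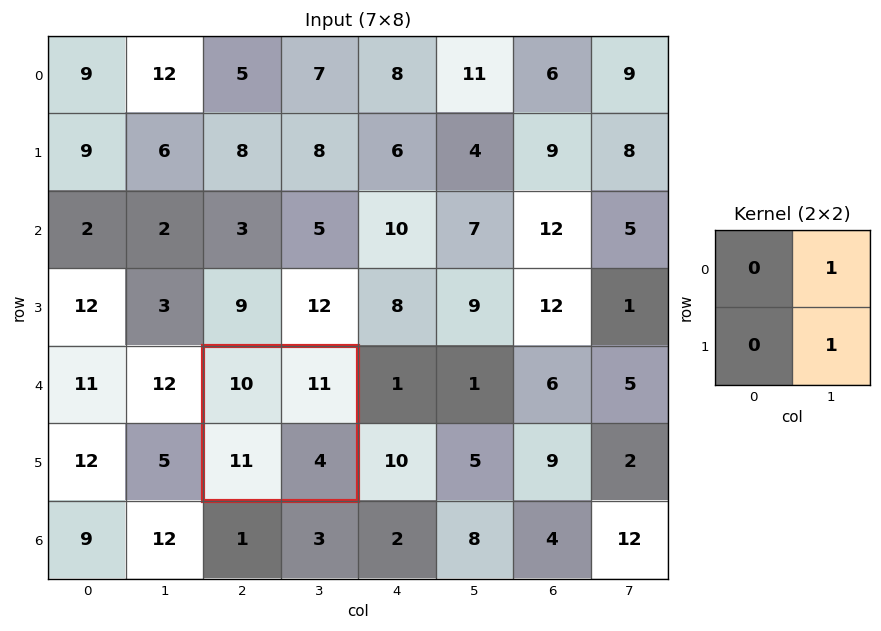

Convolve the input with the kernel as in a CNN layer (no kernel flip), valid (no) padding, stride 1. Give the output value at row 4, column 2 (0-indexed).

The receptive field on the input at this output position is [10 11 / 11 4]. Elementwise product with the kernel and sum: 11·1 + 4·1.

15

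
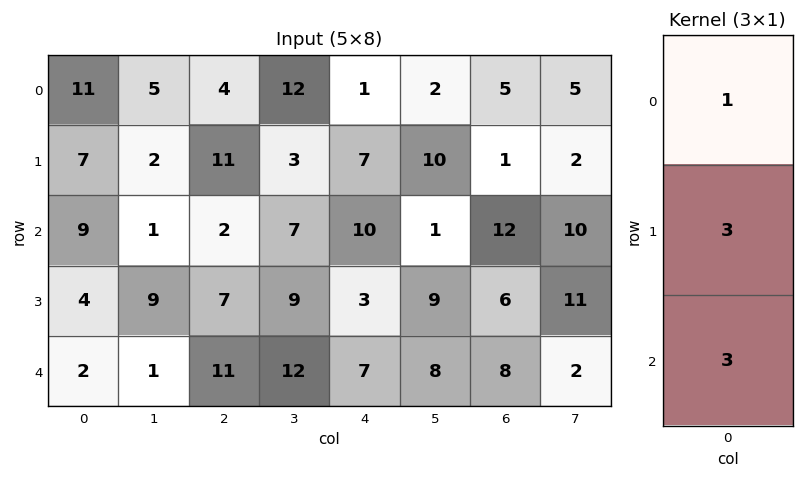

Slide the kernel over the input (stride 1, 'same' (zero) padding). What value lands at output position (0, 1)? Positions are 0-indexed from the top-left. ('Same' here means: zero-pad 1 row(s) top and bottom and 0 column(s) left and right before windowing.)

The receptive field on the zero-padded input at this output position is [0 / 5 / 2]. Elementwise product with the kernel and sum: 0·1 + 5·3 + 2·3.

21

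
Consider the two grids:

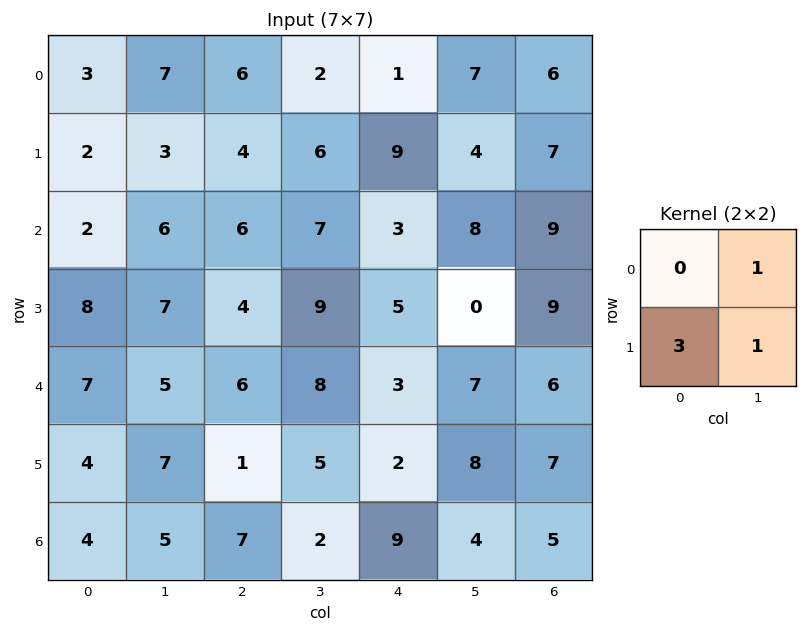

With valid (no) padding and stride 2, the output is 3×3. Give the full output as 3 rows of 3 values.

Output[0,0]: The receptive field on the input at this output position is [3 7 / 2 3]. Elementwise product with the kernel and sum: 7·1 + 2·3 + 3·1.
Output[0,1]: The receptive field on the input at this output position is [6 2 / 4 6]. Elementwise product with the kernel and sum: 2·1 + 4·3 + 6·1.

16 20 38
37 28 23
24 16 21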